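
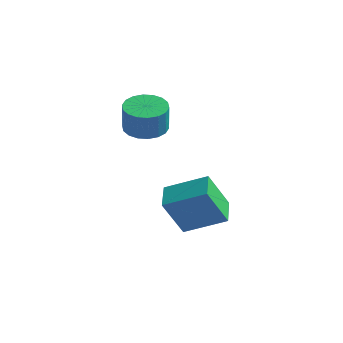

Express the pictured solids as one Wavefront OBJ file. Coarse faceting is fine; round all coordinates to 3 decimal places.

v -0.04 -3.836 -5.196
v -0.723 -4.421 -3.387
v -0.565 -2.65 -5.01
v -1.248 -3.235 -3.202
v 1.688 -3.205 -4.338
v 1.005 -3.79 -2.53
v 1.163 -2.019 -4.153
v 0.48 -2.604 -2.344
v -2.111 -3.174 0.22
v -1.219 -2.819 0.2
v -1.137 -2.952 1.541
v -2.029 -3.306 1.56
v -1.459 -2.469 0.25
v -1.377 -2.602 1.591
v -1.828 -2.259 0.293
v -1.747 -2.392 1.634
v -2.253 -2.23 0.322
v -2.172 -2.363 1.663
v -2.65 -2.387 0.33
v -2.569 -2.52 1.671
v -2.941 -2.701 0.317
v -2.859 -2.834 1.658
v -3.066 -3.108 0.284
v -2.985 -3.241 1.625
v -3.003 -3.528 0.239
v -2.921 -3.661 1.58
v -2.763 -3.878 0.189
v -2.681 -4.011 1.53
v -2.393 -4.088 0.146
v -2.312 -4.221 1.487
v -1.968 -4.117 0.117
v -1.887 -4.25 1.458
v -1.571 -3.96 0.109
v -1.49 -4.093 1.45
v -1.281 -3.646 0.122
v -1.199 -3.779 1.463
v -1.155 -3.239 0.155
v -1.074 -3.372 1.496
f 2 4 1
f 5 2 1
f 1 4 3
f 3 5 1
f 2 8 4
f 6 2 5
f 6 8 2
f 4 8 3
f 7 5 3
f 3 8 7
f 7 6 5
f 8 6 7
f 10 9 13
f 10 13 11
f 11 13 14
f 11 14 12
f 13 9 15
f 13 15 14
f 14 15 16
f 14 16 12
f 15 9 17
f 15 17 16
f 16 17 18
f 16 18 12
f 17 9 19
f 17 19 18
f 18 19 20
f 18 20 12
f 19 9 21
f 19 21 20
f 20 21 22
f 20 22 12
f 21 9 23
f 21 23 22
f 22 23 24
f 22 24 12
f 23 9 25
f 23 25 24
f 24 25 26
f 24 26 12
f 25 9 27
f 25 27 26
f 26 27 28
f 26 28 12
f 27 9 29
f 27 29 28
f 28 29 30
f 28 30 12
f 29 9 31
f 29 31 30
f 30 31 32
f 30 32 12
f 31 9 33
f 31 33 32
f 32 33 34
f 32 34 12
f 33 9 35
f 33 35 34
f 34 35 36
f 34 36 12
f 35 9 37
f 35 37 36
f 36 37 38
f 36 38 12
f 37 9 10
f 37 10 38
f 38 10 11
f 38 11 12



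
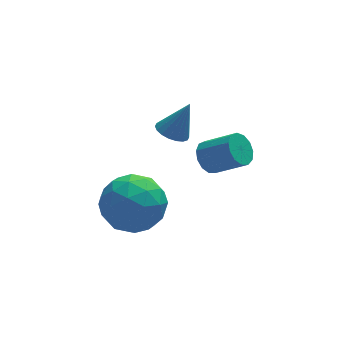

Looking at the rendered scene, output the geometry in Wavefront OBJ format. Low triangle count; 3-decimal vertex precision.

v 2.528 1.451 -3.661
v 2.905 1.313 -4.21
v 3.868 0.671 -3.388
v 3.492 0.809 -2.839
v 3.023 1.655 -4.081
v 3.986 1.012 -3.259
v 2.984 1.931 -3.819
v 3.947 1.288 -2.997
v 2.8 2.055 -3.507
v 3.763 1.413 -2.685
v 2.53 1.988 -3.243
v 3.493 1.345 -2.421
v 2.26 1.75 -3.112
v 3.223 1.107 -2.29
v 2.075 1.417 -3.156
v 3.038 0.775 -2.334
v 2.034 1.095 -3.36
v 2.997 0.453 -2.538
v 2.15 0.887 -3.659
v 3.113 0.244 -2.837
v 2.386 0.857 -3.959
v 3.349 0.214 -3.137
v 2.668 1.016 -4.165
v 3.631 0.373 -3.343
v -1.633 0.068 -4.021
v -0.69 0.646 -4.56
v -0.37 -1.246 -3.22
v 0.573 -0.668 -3.759
v -0.04 -0.123 -2.842
v -0.821 0.689 -3.337
v -0.239 -1.289 -4.443
v -1.02 -0.477 -4.938
v 0.172 -0.193 -4.82
v 0.294 0.528 -3.831
v -1.354 -1.128 -3.949
v -1.232 -0.407 -2.96
v -1.272 0.472 -4.361
v 0.212 -1.072 -3.419
v -0.148 -0.752 -2.88
v 0.406 -0.412 -3.197
v -1.349 0.498 -3.642
v -0.795 0.838 -3.959
v -0.413 0.386 -2.949
v -0.265 -1.438 -3.821
v 0.289 -1.098 -4.138
v -1.466 -0.188 -4.583
v -0.912 0.152 -4.9
v -0.647 -0.986 -4.831
v -0.212 0.319 -4.83
v 0.531 -0.453 -4.36
v 0.053 -0.818 -4.762
v -0.405 -0.341 -5.053
v -0.139 0.743 -4.249
v 0.603 -0.029 -3.778
v 0.242 0.291 -3.239
v -0.217 0.768 -3.53
v 0.367 0.25 -4.402
v -1.663 -0.571 -4.002
v -0.921 -1.343 -3.531
v -0.843 -1.368 -4.25
v -1.302 -0.891 -4.541
v -1.591 -0.147 -3.42
v -0.848 -0.919 -2.95
v -0.655 -0.259 -2.727
v -1.113 0.218 -3.018
v -1.427 -0.85 -3.378
v 1.366 1.965 -2.437
v 1.806 1.542 -2.629
v 2.014 2.055 -1.143
v 1.921 1.792 -2.703
v 1.926 2.076 -2.725
v 1.82 2.338 -2.69
v 1.624 2.526 -2.605
v 1.377 2.603 -2.487
v 1.127 2.554 -2.358
v 0.925 2.388 -2.245
v 0.81 2.139 -2.17
v 0.805 1.855 -2.148
v 0.911 1.593 -2.183
v 1.107 1.404 -2.269
v 1.355 1.327 -2.387
v 1.604 1.377 -2.516
f 2 1 5
f 2 5 3
f 3 5 6
f 3 6 4
f 5 1 7
f 5 7 6
f 6 7 8
f 6 8 4
f 7 1 9
f 7 9 8
f 8 9 10
f 8 10 4
f 9 1 11
f 9 11 10
f 10 11 12
f 10 12 4
f 11 1 13
f 11 13 12
f 12 13 14
f 12 14 4
f 13 1 15
f 13 15 14
f 14 15 16
f 14 16 4
f 15 1 17
f 15 17 16
f 16 17 18
f 16 18 4
f 17 1 19
f 17 19 18
f 18 19 20
f 18 20 4
f 19 1 21
f 19 21 20
f 20 21 22
f 20 22 4
f 21 1 23
f 21 23 22
f 22 23 24
f 22 24 4
f 23 1 2
f 23 2 24
f 24 2 3
f 24 3 4
f 25 62 41
f 62 36 65
f 41 65 30
f 62 65 41
f 25 41 37
f 41 30 42
f 37 42 26
f 41 42 37
f 25 37 46
f 37 26 47
f 46 47 32
f 37 47 46
f 25 46 58
f 46 32 61
f 58 61 35
f 46 61 58
f 25 58 62
f 58 35 66
f 62 66 36
f 58 66 62
f 26 42 53
f 42 30 56
f 53 56 34
f 42 56 53
f 30 65 43
f 65 36 64
f 43 64 29
f 65 64 43
f 36 66 63
f 66 35 59
f 63 59 27
f 66 59 63
f 35 61 60
f 61 32 48
f 60 48 31
f 61 48 60
f 32 47 52
f 47 26 49
f 52 49 33
f 47 49 52
f 28 54 40
f 54 34 55
f 40 55 29
f 54 55 40
f 28 40 38
f 40 29 39
f 38 39 27
f 40 39 38
f 28 38 45
f 38 27 44
f 45 44 31
f 38 44 45
f 28 45 50
f 45 31 51
f 50 51 33
f 45 51 50
f 28 50 54
f 50 33 57
f 54 57 34
f 50 57 54
f 29 55 43
f 55 34 56
f 43 56 30
f 55 56 43
f 27 39 63
f 39 29 64
f 63 64 36
f 39 64 63
f 31 44 60
f 44 27 59
f 60 59 35
f 44 59 60
f 33 51 52
f 51 31 48
f 52 48 32
f 51 48 52
f 34 57 53
f 57 33 49
f 53 49 26
f 57 49 53
f 68 67 70
f 68 70 69
f 70 67 71
f 70 71 69
f 71 67 72
f 71 72 69
f 72 67 73
f 72 73 69
f 73 67 74
f 73 74 69
f 74 67 75
f 74 75 69
f 75 67 76
f 75 76 69
f 76 67 77
f 76 77 69
f 77 67 78
f 77 78 69
f 78 67 79
f 78 79 69
f 79 67 80
f 79 80 69
f 80 67 81
f 80 81 69
f 81 67 82
f 81 82 69
f 82 67 68
f 82 68 69



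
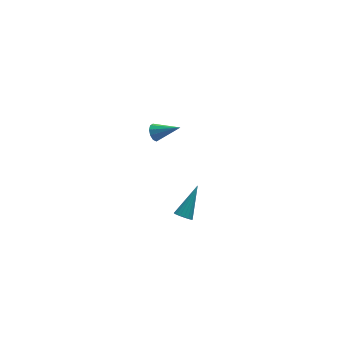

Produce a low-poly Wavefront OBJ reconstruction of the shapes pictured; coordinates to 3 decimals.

v 2.731 -4.168 -2.107
v 3.064 -4.584 -2.019
v 3.789 -3.032 -0.753
v 3.17 -4.467 -2.2
v 3.19 -4.291 -2.362
v 3.118 -4.091 -2.475
v 2.97 -3.906 -2.514
v 2.774 -3.773 -2.472
v 2.57 -3.718 -2.359
v 2.397 -3.752 -2.195
v 2.291 -3.869 -2.014
v 2.271 -4.045 -1.851
v 2.343 -4.245 -1.739
v 2.491 -4.43 -1.7
v 2.687 -4.563 -1.741
v 2.891 -4.618 -1.855
v 2.995 4.099 -3.167
v 3.347 4.514 -3.419
v 4.345 3.461 -2.333
v 3.216 4.653 -3.101
v 3.001 4.58 -2.808
v 2.783 4.323 -2.652
v 2.647 3.981 -2.692
v 2.643 3.684 -2.914
v 2.774 3.545 -3.232
v 2.989 3.618 -3.525
v 3.207 3.875 -3.681
v 3.343 4.217 -3.641
f 2 1 4
f 2 4 3
f 4 1 5
f 4 5 3
f 5 1 6
f 5 6 3
f 6 1 7
f 6 7 3
f 7 1 8
f 7 8 3
f 8 1 9
f 8 9 3
f 9 1 10
f 9 10 3
f 10 1 11
f 10 11 3
f 11 1 12
f 11 12 3
f 12 1 13
f 12 13 3
f 13 1 14
f 13 14 3
f 14 1 15
f 14 15 3
f 15 1 16
f 15 16 3
f 16 1 2
f 16 2 3
f 18 17 20
f 18 20 19
f 20 17 21
f 20 21 19
f 21 17 22
f 21 22 19
f 22 17 23
f 22 23 19
f 23 17 24
f 23 24 19
f 24 17 25
f 24 25 19
f 25 17 26
f 25 26 19
f 26 17 27
f 26 27 19
f 27 17 28
f 27 28 19
f 28 17 18
f 28 18 19



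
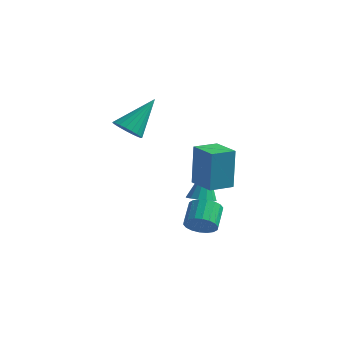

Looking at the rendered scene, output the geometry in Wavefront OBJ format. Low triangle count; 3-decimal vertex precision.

v 1.209 1.112 -3.889
v 1.851 1.362 -3.923
v 1.011 1.868 -2.091
v 1.644 1.621 -4.055
v 1.32 1.744 -4.142
v 0.966 1.698 -4.162
v 0.678 1.494 -4.108
v 0.531 1.189 -3.995
v 0.566 0.862 -3.854
v 0.774 0.603 -3.723
v 1.098 0.48 -3.635
v 1.451 0.527 -3.616
v 1.74 0.73 -3.67
v 1.886 1.036 -3.782
v 1.858 -0.508 -2.093
v 1.842 -0.36 -0.038
v 2.298 0.595 -2.169
v 2.281 0.743 -0.115
v 3.159 -1.023 -2.045
v 3.142 -0.875 0.009
v 3.598 0.08 -2.122
v 3.582 0.228 -0.067
v 4.175 -3.124 -3.032
v 4.719 -2.708 -3.286
v 4.348 -1.819 -2.621
v 3.805 -2.236 -2.368
v 4.479 -2.65 -3.497
v 4.108 -1.761 -2.833
v 4.178 -2.686 -3.616
v 3.808 -1.798 -2.952
v 3.878 -2.809 -3.62
v 3.507 -1.921 -2.955
v 3.636 -2.995 -3.507
v 3.265 -2.106 -2.842
v 3.501 -3.206 -3.3
v 3.13 -2.317 -2.635
v 3.5 -3.401 -3.04
v 3.129 -2.512 -2.375
v 3.632 -3.541 -2.779
v 3.261 -2.652 -2.114
v 3.872 -3.599 -2.567
v 3.501 -2.71 -1.903
v 4.172 -3.562 -2.448
v 3.802 -2.674 -1.784
v 4.473 -3.439 -2.445
v 4.102 -2.551 -1.78
v 4.715 -3.254 -2.558
v 4.344 -2.365 -1.893
v 4.85 -3.043 -2.765
v 4.479 -2.154 -2.1
v 4.851 -2.848 -3.025
v 4.48 -1.959 -2.36
v -1.503 -0.611 0.221
v -1.076 -0.196 -0.282
v -1.037 0.771 1.759
v -1.369 -0.061 -0.315
v -1.685 -0.021 -0.255
v -1.97 -0.083 -0.113
v -2.174 -0.236 0.087
v -2.262 -0.455 0.31
v -2.219 -0.7 0.518
v -2.052 -0.93 0.674
v -1.79 -1.105 0.752
v -1.479 -1.195 0.738
v -1.172 -1.183 0.635
v -0.922 -1.073 0.46
v -0.772 -0.883 0.244
v -0.749 -0.646 0.024
v -0.857 -0.403 -0.162
f 2 1 4
f 2 4 3
f 4 1 5
f 4 5 3
f 5 1 6
f 5 6 3
f 6 1 7
f 6 7 3
f 7 1 8
f 7 8 3
f 8 1 9
f 8 9 3
f 9 1 10
f 9 10 3
f 10 1 11
f 10 11 3
f 11 1 12
f 11 12 3
f 12 1 13
f 12 13 3
f 13 1 14
f 13 14 3
f 14 1 2
f 14 2 3
f 16 18 15
f 19 16 15
f 15 18 17
f 17 19 15
f 16 22 18
f 20 16 19
f 20 22 16
f 18 22 17
f 21 19 17
f 17 22 21
f 21 20 19
f 22 20 21
f 24 23 27
f 24 27 25
f 25 27 28
f 25 28 26
f 27 23 29
f 27 29 28
f 28 29 30
f 28 30 26
f 29 23 31
f 29 31 30
f 30 31 32
f 30 32 26
f 31 23 33
f 31 33 32
f 32 33 34
f 32 34 26
f 33 23 35
f 33 35 34
f 34 35 36
f 34 36 26
f 35 23 37
f 35 37 36
f 36 37 38
f 36 38 26
f 37 23 39
f 37 39 38
f 38 39 40
f 38 40 26
f 39 23 41
f 39 41 40
f 40 41 42
f 40 42 26
f 41 23 43
f 41 43 42
f 42 43 44
f 42 44 26
f 43 23 45
f 43 45 44
f 44 45 46
f 44 46 26
f 45 23 47
f 45 47 46
f 46 47 48
f 46 48 26
f 47 23 49
f 47 49 48
f 48 49 50
f 48 50 26
f 49 23 51
f 49 51 50
f 50 51 52
f 50 52 26
f 51 23 24
f 51 24 52
f 52 24 25
f 52 25 26
f 54 53 56
f 54 56 55
f 56 53 57
f 56 57 55
f 57 53 58
f 57 58 55
f 58 53 59
f 58 59 55
f 59 53 60
f 59 60 55
f 60 53 61
f 60 61 55
f 61 53 62
f 61 62 55
f 62 53 63
f 62 63 55
f 63 53 64
f 63 64 55
f 64 53 65
f 64 65 55
f 65 53 66
f 65 66 55
f 66 53 67
f 66 67 55
f 67 53 68
f 67 68 55
f 68 53 69
f 68 69 55
f 69 53 54
f 69 54 55



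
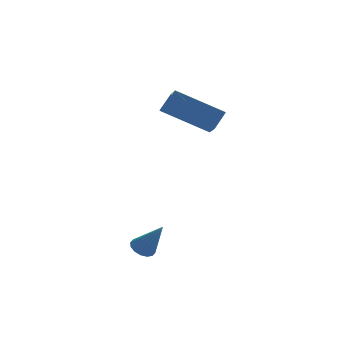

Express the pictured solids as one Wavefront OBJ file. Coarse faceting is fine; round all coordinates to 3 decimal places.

v -2.788 -1.622 -3.527
v -2.509 -1.951 -3.8
v -2.172 -2.138 -2.273
v -2.361 -1.733 -3.783
v -2.327 -1.485 -3.697
v -2.417 -1.274 -3.567
v -2.607 -1.157 -3.425
v -2.845 -1.164 -3.311
v -3.068 -1.294 -3.255
v -3.216 -1.512 -3.272
v -3.249 -1.759 -3.357
v -3.159 -1.97 -3.488
v -2.97 -2.088 -3.63
v -2.732 -2.081 -3.744
v 0.635 2.363 0.12
v 0.604 1.502 0.684
v -1.126 3.083 1.124
v -1.156 2.221 1.687
v 1.156 2.759 0.753
v 1.126 1.897 1.316
v -0.604 3.478 1.756
v -0.635 2.617 2.32
f 2 1 4
f 2 4 3
f 4 1 5
f 4 5 3
f 5 1 6
f 5 6 3
f 6 1 7
f 6 7 3
f 7 1 8
f 7 8 3
f 8 1 9
f 8 9 3
f 9 1 10
f 9 10 3
f 10 1 11
f 10 11 3
f 11 1 12
f 11 12 3
f 12 1 13
f 12 13 3
f 13 1 14
f 13 14 3
f 14 1 2
f 14 2 3
f 16 18 15
f 19 16 15
f 15 18 17
f 17 19 15
f 16 22 18
f 20 16 19
f 20 22 16
f 18 22 17
f 21 19 17
f 17 22 21
f 21 20 19
f 22 20 21



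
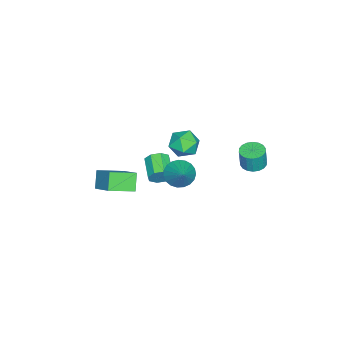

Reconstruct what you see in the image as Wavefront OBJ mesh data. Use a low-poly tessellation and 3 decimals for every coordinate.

v -0.851 -1.37 -3.033
v -0.458 -1.605 -2.413
v -1.657 -2.326 -1.928
v -2.049 -2.09 -2.547
v -0.732 -1.091 -2.325
v -1.93 -1.812 -1.84
v -1.075 -0.74 -2.651
v -2.273 -1.461 -2.165
v -1.287 -0.758 -3.2
v -2.485 -1.478 -2.715
v -1.243 -1.134 -3.652
v -2.442 -1.855 -3.167
v -0.97 -1.648 -3.74
v -2.168 -2.369 -3.255
v -0.627 -1.999 -3.415
v -1.825 -2.72 -2.929
v -0.415 -1.982 -2.865
v -1.613 -2.702 -2.38
v 2.365 1.097 0.837
v 2.951 1.186 0.146
v 3.515 1.803 1.903
v 2.762 1.514 0.132
v 2.505 1.769 0.24
v 2.223 1.909 0.452
v 1.966 1.907 0.729
v 1.778 1.766 1.026
v 1.692 1.509 1.29
v 1.722 1.18 1.475
v 1.863 0.837 1.55
v 2.091 0.539 1.502
v 2.366 0.337 1.339
v 2.642 0.267 1.089
v 2.869 0.34 0.795
v 3.009 0.544 0.509
v 3.038 0.843 0.279
v -2.737 0.038 -1.975
v -2.017 -0.433 -1.389
v -3.883 -1.087 -1.471
v -3.163 -1.558 -0.885
v -3.507 -0.611 -0.625
v -2.798 0.085 -0.937
v -3.102 -1.605 -1.923
v -2.393 -0.909 -2.235
v -2.242 -1.448 -1.357
v -2.493 -0.833 -0.555
v -3.407 -0.687 -2.305
v -3.658 -0.072 -1.503
v -2.049 3.853 -0.97
v -1.657 3.193 -1.041
v -1.5 3.148 0.238
v -1.891 3.807 0.31
v -1.411 3.431 -1.063
v -1.254 3.386 0.216
v -1.291 3.752 -1.066
v -1.134 3.707 0.213
v -1.322 4.093 -1.051
v -1.164 4.048 0.229
v -1.496 4.386 -1.019
v -1.338 4.341 0.261
v -1.779 4.574 -0.977
v -1.622 4.529 0.302
v -2.116 4.619 -0.934
v -1.959 4.573 0.345
v -2.44 4.512 -0.898
v -2.283 4.467 0.381
v -2.686 4.274 -0.876
v -2.529 4.229 0.403
v -2.806 3.953 -0.873
v -2.649 3.908 0.406
v -2.776 3.612 -0.889
v -2.618 3.567 0.391
v -2.602 3.319 -0.921
v -2.444 3.274 0.359
v -2.318 3.131 -0.962
v -2.161 3.086 0.317
v -1.981 3.087 -1.005
v -1.824 3.041 0.274
v -0.744 -3.664 -3.147
v 0.249 -2.389 -2.056
v 0.024 -3.431 -4.118
v 1.017 -2.156 -3.027
v 0.283 -4.904 -2.633
v 1.276 -3.629 -1.542
v 1.051 -4.671 -3.604
v 2.044 -3.396 -2.513
f 2 1 5
f 2 5 3
f 3 5 6
f 3 6 4
f 5 1 7
f 5 7 6
f 6 7 8
f 6 8 4
f 7 1 9
f 7 9 8
f 8 9 10
f 8 10 4
f 9 1 11
f 9 11 10
f 10 11 12
f 10 12 4
f 11 1 13
f 11 13 12
f 12 13 14
f 12 14 4
f 13 1 15
f 13 15 14
f 14 15 16
f 14 16 4
f 15 1 17
f 15 17 16
f 16 17 18
f 16 18 4
f 17 1 2
f 17 2 18
f 18 2 3
f 18 3 4
f 20 19 22
f 20 22 21
f 22 19 23
f 22 23 21
f 23 19 24
f 23 24 21
f 24 19 25
f 24 25 21
f 25 19 26
f 25 26 21
f 26 19 27
f 26 27 21
f 27 19 28
f 27 28 21
f 28 19 29
f 28 29 21
f 29 19 30
f 29 30 21
f 30 19 31
f 30 31 21
f 31 19 32
f 31 32 21
f 32 19 33
f 32 33 21
f 33 19 34
f 33 34 21
f 34 19 35
f 34 35 21
f 35 19 20
f 35 20 21
f 36 47 41
f 36 41 37
f 36 37 43
f 36 43 46
f 36 46 47
f 37 41 45
f 41 47 40
f 47 46 38
f 46 43 42
f 43 37 44
f 39 45 40
f 39 40 38
f 39 38 42
f 39 42 44
f 39 44 45
f 40 45 41
f 38 40 47
f 42 38 46
f 44 42 43
f 45 44 37
f 49 48 52
f 49 52 50
f 50 52 53
f 50 53 51
f 52 48 54
f 52 54 53
f 53 54 55
f 53 55 51
f 54 48 56
f 54 56 55
f 55 56 57
f 55 57 51
f 56 48 58
f 56 58 57
f 57 58 59
f 57 59 51
f 58 48 60
f 58 60 59
f 59 60 61
f 59 61 51
f 60 48 62
f 60 62 61
f 61 62 63
f 61 63 51
f 62 48 64
f 62 64 63
f 63 64 65
f 63 65 51
f 64 48 66
f 64 66 65
f 65 66 67
f 65 67 51
f 66 48 68
f 66 68 67
f 67 68 69
f 67 69 51
f 68 48 70
f 68 70 69
f 69 70 71
f 69 71 51
f 70 48 72
f 70 72 71
f 71 72 73
f 71 73 51
f 72 48 74
f 72 74 73
f 73 74 75
f 73 75 51
f 74 48 76
f 74 76 75
f 75 76 77
f 75 77 51
f 76 48 49
f 76 49 77
f 77 49 50
f 77 50 51
f 79 81 78
f 82 79 78
f 78 81 80
f 80 82 78
f 79 85 81
f 83 79 82
f 83 85 79
f 81 85 80
f 84 82 80
f 80 85 84
f 84 83 82
f 85 83 84



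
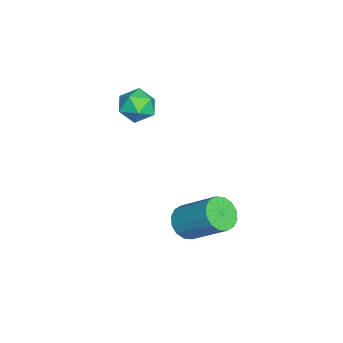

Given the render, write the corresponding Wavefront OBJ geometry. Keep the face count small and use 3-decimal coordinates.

v 3.006 -0.397 -2.175
v 3.589 -0.934 -1.895
v 4.277 0.561 -0.465
v 3.694 1.097 -0.745
v 3.783 -0.715 -2.217
v 4.47 0.78 -0.787
v 3.768 -0.411 -2.528
v 4.456 1.084 -1.097
v 3.55 -0.103 -2.744
v 4.238 1.391 -1.313
v 3.186 0.126 -2.808
v 3.874 1.62 -1.377
v 2.773 0.214 -2.702
v 3.461 1.709 -1.272
v 2.423 0.139 -2.455
v 3.111 1.634 -1.025
v 2.23 -0.08 -2.133
v 2.917 1.415 -0.703
v 2.244 -0.384 -1.823
v 2.932 1.111 -0.392
v 2.462 -0.691 -1.607
v 3.15 0.803 -0.176
v 2.826 -0.92 -1.543
v 3.514 0.574 -0.112
v 3.239 -1.009 -1.648
v 3.927 0.486 -0.218
v -2.203 -2.487 1.169
v -1.319 -2.373 0.882
v -1.921 -3.947 1.458
v -1.037 -3.833 1.171
v -1.327 -3.431 1.965
v -1.501 -2.529 1.787
v -1.739 -3.791 0.553
v -1.913 -2.889 0.375
v -1.032 -3.179 0.502
v -0.778 -2.957 1.375
v -2.462 -3.363 0.965
v -2.208 -3.141 1.838
f 2 1 5
f 2 5 3
f 3 5 6
f 3 6 4
f 5 1 7
f 5 7 6
f 6 7 8
f 6 8 4
f 7 1 9
f 7 9 8
f 8 9 10
f 8 10 4
f 9 1 11
f 9 11 10
f 10 11 12
f 10 12 4
f 11 1 13
f 11 13 12
f 12 13 14
f 12 14 4
f 13 1 15
f 13 15 14
f 14 15 16
f 14 16 4
f 15 1 17
f 15 17 16
f 16 17 18
f 16 18 4
f 17 1 19
f 17 19 18
f 18 19 20
f 18 20 4
f 19 1 21
f 19 21 20
f 20 21 22
f 20 22 4
f 21 1 23
f 21 23 22
f 22 23 24
f 22 24 4
f 23 1 25
f 23 25 24
f 24 25 26
f 24 26 4
f 25 1 2
f 25 2 26
f 26 2 3
f 26 3 4
f 27 38 32
f 27 32 28
f 27 28 34
f 27 34 37
f 27 37 38
f 28 32 36
f 32 38 31
f 38 37 29
f 37 34 33
f 34 28 35
f 30 36 31
f 30 31 29
f 30 29 33
f 30 33 35
f 30 35 36
f 31 36 32
f 29 31 38
f 33 29 37
f 35 33 34
f 36 35 28



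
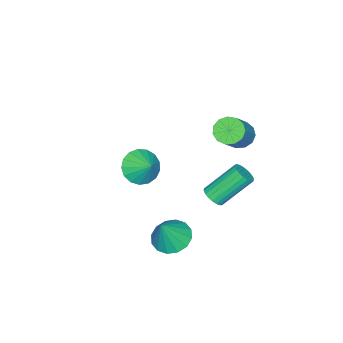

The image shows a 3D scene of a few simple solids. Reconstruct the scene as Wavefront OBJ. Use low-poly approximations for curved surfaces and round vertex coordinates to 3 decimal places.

v -0.505 3.378 2.875
v 0.021 3.515 2.33
v 1.53 3.819 3.859
v 1.005 3.682 4.405
v -0.156 3.899 2.428
v 1.353 4.203 3.957
v -0.444 4.117 2.668
v 1.066 4.421 4.198
v -0.751 4.101 2.975
v 0.759 4.405 4.504
v -0.98 3.855 3.249
v 0.53 4.159 4.778
v -1.058 3.458 3.405
v 0.452 3.762 4.934
v -0.96 3.035 3.393
v 0.549 3.339 4.922
v -0.718 2.722 3.216
v 0.791 3.025 4.746
v -0.408 2.616 2.932
v 1.101 2.92 4.461
v -0.129 2.753 2.629
v 1.38 3.057 4.158
v 0.031 3.088 2.404
v 1.54 3.392 3.934
v 1.561 3.239 -0.247
v 2.087 3.496 -0.043
v 1.025 4.517 1.411
v 0.499 4.261 1.207
v 2.009 3.667 -0.22
v 0.947 4.688 1.234
v 1.854 3.764 -0.402
v 0.792 4.785 1.053
v 1.648 3.77 -0.556
v 0.586 4.791 0.898
v 1.426 3.684 -0.658
v 0.365 4.705 0.797
v 1.229 3.522 -0.688
v 0.167 4.543 0.766
v 1.088 3.31 -0.642
v 0.027 4.332 0.812
v 1.03 3.087 -0.528
v -0.032 4.108 0.926
v 1.063 2.89 -0.365
v 0.001 3.911 1.089
v 1.182 2.753 -0.182
v 0.12 3.774 1.272
v 1.367 2.7 -0.01
v 0.305 3.722 1.444
v 1.585 2.741 0.121
v 0.524 3.762 1.575
v 1.799 2.868 0.188
v 0.738 3.889 1.642
v 1.972 3.059 0.18
v 0.911 4.08 1.634
v 2.074 3.281 0.098
v 1.012 4.302 1.552
v 0.238 -1.632 -1.357
v 0.692 -2.35 -0.758
v 0.642 -0.748 -0.603
v 1.045 -2.23 -1.088
v 1.213 -1.973 -1.479
v 1.157 -1.638 -1.843
v 0.891 -1.301 -2.095
v 0.476 -1.04 -2.178
v 0.005 -0.915 -2.073
v -0.411 -0.954 -1.804
v -0.68 -1.148 -1.432
v -0.737 -1.454 -1.044
v -0.572 -1.8 -0.726
v -0.221 -2.107 -0.554
v 0.236 -2.306 -0.565
v 3.374 2.085 -2.412
v 4.23 2.376 -2.861
v 4.186 2.015 -0.908
v 3.997 2.82 -2.714
v 3.596 3.067 -2.486
v 3.136 3.051 -2.238
v 2.74 2.776 -2.037
v 2.513 2.316 -1.936
v 2.517 1.794 -1.962
v 2.751 1.35 -2.109
v 3.152 1.103 -2.337
v 3.612 1.119 -2.585
v 4.008 1.394 -2.786
v 4.234 1.854 -2.887
f 2 1 5
f 2 5 3
f 3 5 6
f 3 6 4
f 5 1 7
f 5 7 6
f 6 7 8
f 6 8 4
f 7 1 9
f 7 9 8
f 8 9 10
f 8 10 4
f 9 1 11
f 9 11 10
f 10 11 12
f 10 12 4
f 11 1 13
f 11 13 12
f 12 13 14
f 12 14 4
f 13 1 15
f 13 15 14
f 14 15 16
f 14 16 4
f 15 1 17
f 15 17 16
f 16 17 18
f 16 18 4
f 17 1 19
f 17 19 18
f 18 19 20
f 18 20 4
f 19 1 21
f 19 21 20
f 20 21 22
f 20 22 4
f 21 1 23
f 21 23 22
f 22 23 24
f 22 24 4
f 23 1 2
f 23 2 24
f 24 2 3
f 24 3 4
f 26 25 29
f 26 29 27
f 27 29 30
f 27 30 28
f 29 25 31
f 29 31 30
f 30 31 32
f 30 32 28
f 31 25 33
f 31 33 32
f 32 33 34
f 32 34 28
f 33 25 35
f 33 35 34
f 34 35 36
f 34 36 28
f 35 25 37
f 35 37 36
f 36 37 38
f 36 38 28
f 37 25 39
f 37 39 38
f 38 39 40
f 38 40 28
f 39 25 41
f 39 41 40
f 40 41 42
f 40 42 28
f 41 25 43
f 41 43 42
f 42 43 44
f 42 44 28
f 43 25 45
f 43 45 44
f 44 45 46
f 44 46 28
f 45 25 47
f 45 47 46
f 46 47 48
f 46 48 28
f 47 25 49
f 47 49 48
f 48 49 50
f 48 50 28
f 49 25 51
f 49 51 50
f 50 51 52
f 50 52 28
f 51 25 53
f 51 53 52
f 52 53 54
f 52 54 28
f 53 25 55
f 53 55 54
f 54 55 56
f 54 56 28
f 55 25 26
f 55 26 56
f 56 26 27
f 56 27 28
f 58 57 60
f 58 60 59
f 60 57 61
f 60 61 59
f 61 57 62
f 61 62 59
f 62 57 63
f 62 63 59
f 63 57 64
f 63 64 59
f 64 57 65
f 64 65 59
f 65 57 66
f 65 66 59
f 66 57 67
f 66 67 59
f 67 57 68
f 67 68 59
f 68 57 69
f 68 69 59
f 69 57 70
f 69 70 59
f 70 57 71
f 70 71 59
f 71 57 58
f 71 58 59
f 73 72 75
f 73 75 74
f 75 72 76
f 75 76 74
f 76 72 77
f 76 77 74
f 77 72 78
f 77 78 74
f 78 72 79
f 78 79 74
f 79 72 80
f 79 80 74
f 80 72 81
f 80 81 74
f 81 72 82
f 81 82 74
f 82 72 83
f 82 83 74
f 83 72 84
f 83 84 74
f 84 72 85
f 84 85 74
f 85 72 73
f 85 73 74



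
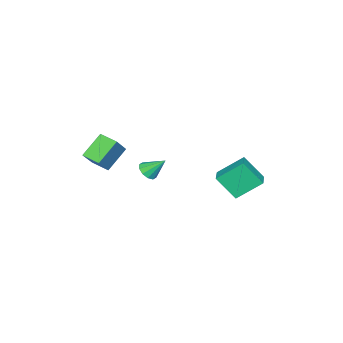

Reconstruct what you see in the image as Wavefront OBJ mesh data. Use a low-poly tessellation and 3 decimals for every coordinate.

v 1.195 -3.417 -1.248
v 0.055 -3.137 -0.205
v 1.249 -2.41 -1.459
v 0.11 -2.13 -0.415
v 2.21 -3.25 -0.185
v 1.071 -2.97 0.859
v 2.265 -2.243 -0.395
v 1.125 -1.963 0.648
v -1.427 2.194 -1.454
v -2.23 3.244 -0.433
v -1.697 3.175 -2.676
v -2.5 4.225 -1.655
v -0.48 2.715 -1.245
v -1.283 3.765 -0.224
v -0.75 3.696 -2.467
v -1.553 4.746 -1.446
v 0.27 -0.737 -1.455
v 0.855 -0.652 -1.349
v -0.01 0.117 -0.585
v 0.751 -0.416 -1.615
v 0.464 -0.301 -1.82
v 0.102 -0.353 -1.885
v -0.195 -0.552 -1.786
v -0.315 -0.821 -1.56
v -0.211 -1.058 -1.295
v 0.076 -1.172 -1.09
v 0.438 -1.12 -1.025
v 0.735 -0.921 -1.124
f 2 4 1
f 5 2 1
f 1 4 3
f 3 5 1
f 2 8 4
f 6 2 5
f 6 8 2
f 4 8 3
f 7 5 3
f 3 8 7
f 7 6 5
f 8 6 7
f 10 12 9
f 13 10 9
f 9 12 11
f 11 13 9
f 10 16 12
f 14 10 13
f 14 16 10
f 12 16 11
f 15 13 11
f 11 16 15
f 15 14 13
f 16 14 15
f 18 17 20
f 18 20 19
f 20 17 21
f 20 21 19
f 21 17 22
f 21 22 19
f 22 17 23
f 22 23 19
f 23 17 24
f 23 24 19
f 24 17 25
f 24 25 19
f 25 17 26
f 25 26 19
f 26 17 27
f 26 27 19
f 27 17 28
f 27 28 19
f 28 17 18
f 28 18 19



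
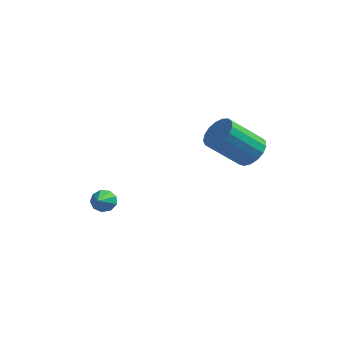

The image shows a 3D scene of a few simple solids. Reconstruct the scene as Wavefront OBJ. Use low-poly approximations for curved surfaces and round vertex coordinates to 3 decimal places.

v -3.496 0.872 -4.028
v -3.152 0.726 -4.36
v -3.264 -0.212 -3.312
v -3.006 0.918 -4.118
v -3.09 1.088 -3.833
v -3.363 1.157 -3.64
v -3.699 1.093 -3.628
v -3.94 0.925 -3.804
v -3.973 0.733 -4.084
v -3.783 0.605 -4.339
v -3.459 0.603 -4.448
v 1.426 2.805 -1.459
v 1.988 2.724 -1.016
v 0.956 2.014 0.162
v 0.394 2.095 -0.281
v 1.864 3.036 -0.936
v 0.832 2.326 0.242
v 1.64 3.295 -0.977
v 0.608 2.584 0.202
v 1.367 3.441 -1.127
v 0.335 2.731 0.051
v 1.108 3.442 -1.354
v 0.075 2.732 -0.176
v 0.921 3.297 -1.605
v -0.111 2.587 -0.426
v 0.85 3.039 -1.822
v -0.182 2.329 -0.644
v 0.911 2.728 -1.957
v -0.121 2.018 -0.778
v 1.09 2.434 -1.977
v 0.058 1.724 -0.798
v 1.346 2.225 -1.879
v 0.314 1.515 -0.7
v 1.62 2.149 -1.684
v 0.588 1.439 -0.506
v 1.85 2.224 -1.438
v 0.818 1.513 -0.26
v 1.983 2.431 -1.197
v 0.951 1.721 -0.019
f 2 1 4
f 2 4 3
f 4 1 5
f 4 5 3
f 5 1 6
f 5 6 3
f 6 1 7
f 6 7 3
f 7 1 8
f 7 8 3
f 8 1 9
f 8 9 3
f 9 1 10
f 9 10 3
f 10 1 11
f 10 11 3
f 11 1 2
f 11 2 3
f 13 12 16
f 13 16 14
f 14 16 17
f 14 17 15
f 16 12 18
f 16 18 17
f 17 18 19
f 17 19 15
f 18 12 20
f 18 20 19
f 19 20 21
f 19 21 15
f 20 12 22
f 20 22 21
f 21 22 23
f 21 23 15
f 22 12 24
f 22 24 23
f 23 24 25
f 23 25 15
f 24 12 26
f 24 26 25
f 25 26 27
f 25 27 15
f 26 12 28
f 26 28 27
f 27 28 29
f 27 29 15
f 28 12 30
f 28 30 29
f 29 30 31
f 29 31 15
f 30 12 32
f 30 32 31
f 31 32 33
f 31 33 15
f 32 12 34
f 32 34 33
f 33 34 35
f 33 35 15
f 34 12 36
f 34 36 35
f 35 36 37
f 35 37 15
f 36 12 38
f 36 38 37
f 37 38 39
f 37 39 15
f 38 12 13
f 38 13 39
f 39 13 14
f 39 14 15



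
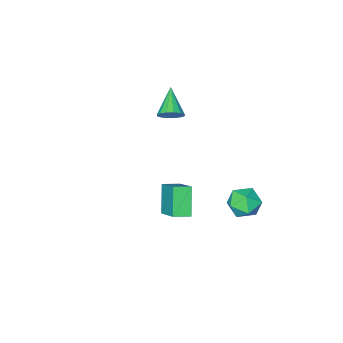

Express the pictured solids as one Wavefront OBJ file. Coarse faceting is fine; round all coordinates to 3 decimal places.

v -1.988 -2.824 0.943
v -1.493 -3.312 0.753
v -2.772 -4.016 1.957
v -1.354 -3.146 1.056
v -1.384 -2.894 1.328
v -1.576 -2.623 1.498
v -1.879 -2.406 1.518
v -2.21 -2.302 1.385
v -2.483 -2.337 1.133
v -2.622 -2.503 0.83
v -2.592 -2.755 0.557
v -2.4 -3.026 0.388
v -2.097 -3.243 0.367
v -1.766 -3.347 0.501
v -2.468 3.825 -2.108
v -1.579 3.443 -2.119
v -2.781 3.057 -0.781
v -1.892 2.675 -0.792
v -2.01 3.62 -0.625
v -1.817 4.095 -1.445
v -2.543 2.405 -1.455
v -2.35 2.88 -2.275
v -1.626 2.565 -1.716
v -1.296 3.316 -1.203
v -3.064 3.184 -1.697
v -2.734 3.935 -1.184
v 0.602 1.807 0.367
v 0.96 3.307 1.528
v 1.198 2.658 -0.915
v 1.555 4.158 0.246
v 1.425 1.482 0.534
v 1.782 2.982 1.695
v 2.02 2.333 -0.748
v 2.378 3.833 0.413
f 2 1 4
f 2 4 3
f 4 1 5
f 4 5 3
f 5 1 6
f 5 6 3
f 6 1 7
f 6 7 3
f 7 1 8
f 7 8 3
f 8 1 9
f 8 9 3
f 9 1 10
f 9 10 3
f 10 1 11
f 10 11 3
f 11 1 12
f 11 12 3
f 12 1 13
f 12 13 3
f 13 1 14
f 13 14 3
f 14 1 2
f 14 2 3
f 15 26 20
f 15 20 16
f 15 16 22
f 15 22 25
f 15 25 26
f 16 20 24
f 20 26 19
f 26 25 17
f 25 22 21
f 22 16 23
f 18 24 19
f 18 19 17
f 18 17 21
f 18 21 23
f 18 23 24
f 19 24 20
f 17 19 26
f 21 17 25
f 23 21 22
f 24 23 16
f 28 30 27
f 31 28 27
f 27 30 29
f 29 31 27
f 28 34 30
f 32 28 31
f 32 34 28
f 30 34 29
f 33 31 29
f 29 34 33
f 33 32 31
f 34 32 33



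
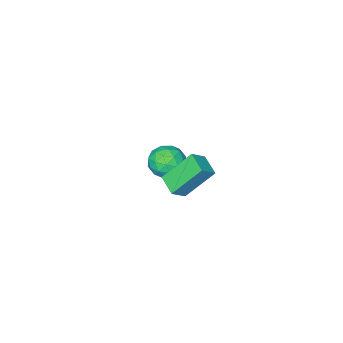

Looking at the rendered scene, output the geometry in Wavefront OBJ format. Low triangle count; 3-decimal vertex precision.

v 0.823 3.053 3.081
v 1.609 3.016 3.698
v 1.116 4.176 2.775
v 1.902 4.139 3.392
v 2.038 2.301 1.488
v 2.824 2.264 2.105
v 2.331 3.424 1.182
v 3.117 3.387 1.799
v -1.316 -2.93 -3.979
v -0.805 -3.249 -3.066
v -2.875 -3.071 -3.154
v -2.364 -3.39 -2.241
v -2.261 -2.36 -2.595
v -1.297 -2.273 -3.105
v -2.383 -4.047 -3.115
v -1.419 -3.96 -3.625
v -1.464 -3.939 -2.533
v -1.388 -2.897 -2.211
v -2.292 -3.423 -4.009
v -2.216 -2.381 -3.687
v -0.924 -3.077 -3.595
v -2.756 -3.243 -2.625
v -2.696 -2.638 -2.833
v -2.395 -2.825 -2.297
v -1.213 -2.503 -3.617
v -0.912 -2.691 -3.081
v -1.768 -2.169 -2.804
v -2.768 -3.629 -3.139
v -2.467 -3.817 -2.603
v -1.285 -3.495 -3.923
v -0.984 -3.682 -3.387
v -1.912 -4.151 -3.416
v -1.01 -3.67 -2.745
v -1.927 -3.753 -2.26
v -1.938 -4.139 -2.774
v -1.372 -4.088 -3.073
v -0.966 -3.057 -2.556
v -1.882 -3.14 -2.071
v -1.822 -2.535 -2.279
v -1.255 -2.484 -2.579
v -1.353 -3.463 -2.242
v -1.798 -3.18 -4.149
v -2.714 -3.263 -3.664
v -2.425 -3.836 -3.641
v -1.858 -3.785 -3.941
v -1.753 -2.567 -3.96
v -2.67 -2.65 -3.475
v -2.308 -2.232 -3.147
v -1.742 -2.181 -3.446
v -2.327 -2.857 -3.978
f 2 4 1
f 5 2 1
f 1 4 3
f 3 5 1
f 2 8 4
f 6 2 5
f 6 8 2
f 4 8 3
f 7 5 3
f 3 8 7
f 7 6 5
f 8 6 7
f 9 46 25
f 46 20 49
f 25 49 14
f 46 49 25
f 9 25 21
f 25 14 26
f 21 26 10
f 25 26 21
f 9 21 30
f 21 10 31
f 30 31 16
f 21 31 30
f 9 30 42
f 30 16 45
f 42 45 19
f 30 45 42
f 9 42 46
f 42 19 50
f 46 50 20
f 42 50 46
f 10 26 37
f 26 14 40
f 37 40 18
f 26 40 37
f 14 49 27
f 49 20 48
f 27 48 13
f 49 48 27
f 20 50 47
f 50 19 43
f 47 43 11
f 50 43 47
f 19 45 44
f 45 16 32
f 44 32 15
f 45 32 44
f 16 31 36
f 31 10 33
f 36 33 17
f 31 33 36
f 12 38 24
f 38 18 39
f 24 39 13
f 38 39 24
f 12 24 22
f 24 13 23
f 22 23 11
f 24 23 22
f 12 22 29
f 22 11 28
f 29 28 15
f 22 28 29
f 12 29 34
f 29 15 35
f 34 35 17
f 29 35 34
f 12 34 38
f 34 17 41
f 38 41 18
f 34 41 38
f 13 39 27
f 39 18 40
f 27 40 14
f 39 40 27
f 11 23 47
f 23 13 48
f 47 48 20
f 23 48 47
f 15 28 44
f 28 11 43
f 44 43 19
f 28 43 44
f 17 35 36
f 35 15 32
f 36 32 16
f 35 32 36
f 18 41 37
f 41 17 33
f 37 33 10
f 41 33 37



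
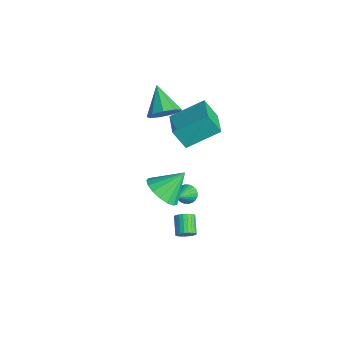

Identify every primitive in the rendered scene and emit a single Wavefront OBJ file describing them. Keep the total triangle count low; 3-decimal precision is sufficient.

v 2.858 -2.411 -3.953
v 3.146 -2.398 -3.485
v 2.21 -2.076 -2.918
v 1.922 -2.089 -3.387
v 3.172 -2.197 -3.556
v 2.237 -1.875 -2.989
v 3.15 -2.029 -3.687
v 2.215 -1.707 -3.12
v 3.084 -1.919 -3.859
v 2.149 -1.597 -3.292
v 2.984 -1.884 -4.045
v 2.048 -1.562 -3.479
v 2.864 -1.929 -4.217
v 1.929 -1.607 -3.651
v 2.743 -2.047 -4.349
v 1.808 -1.725 -3.783
v 2.64 -2.221 -4.421
v 1.704 -1.899 -3.855
v 2.57 -2.424 -4.422
v 1.634 -2.102 -3.855
v 2.543 -2.625 -4.351
v 1.608 -2.303 -3.784
v 2.565 -2.793 -4.22
v 1.63 -2.471 -3.653
v 2.631 -2.903 -4.048
v 1.696 -2.581 -3.481
v 2.732 -2.938 -3.861
v 1.796 -2.616 -3.295
v 2.851 -2.893 -3.689
v 1.916 -2.571 -3.123
v 2.972 -2.775 -3.557
v 2.037 -2.453 -2.991
v 3.076 -2.601 -3.485
v 2.14 -2.279 -2.919
v 3.413 -3.951 1.101
v 4.217 -4.416 1.591
v 3.427 -2.729 2.239
v 4.439 -4.111 1.26
v 4.426 -3.768 0.893
v 4.181 -3.468 0.573
v 3.761 -3.278 0.374
v 3.26 -3.242 0.342
v 2.795 -3.369 0.483
v 2.472 -3.629 0.766
v 2.364 -3.963 1.126
v 2.496 -4.294 1.48
v 2.839 -4.547 1.748
v 3.313 -4.663 1.867
v 3.811 -4.616 1.81
v 2.309 -2.146 -1.017
v 2.778 -2.032 -1.339
v 3.331 -3.094 0.137
v 2.778 -1.856 -1.195
v 2.708 -1.725 -1.025
v 2.576 -1.658 -0.853
v 2.404 -1.665 -0.707
v 2.218 -1.746 -0.607
v 2.045 -1.887 -0.57
v 1.912 -2.068 -0.601
v 1.84 -2.26 -0.695
v 1.839 -2.435 -0.838
v 1.909 -2.567 -1.009
v 2.041 -2.634 -1.18
v 2.213 -2.627 -1.327
v 2.4 -2.546 -1.427
v 2.573 -2.405 -1.464
v 2.705 -2.224 -1.433
v -1.274 -1.852 2.367
v -0.753 -1.49 3.06
v -2.766 -1.668 3.393
v -0.961 -1.02 2.673
v -1.316 -0.94 2.143
v -1.651 -1.286 1.717
v -1.81 -1.898 1.596
v -1.718 -2.487 1.835
v -1.419 -2.78 2.323
v -1.051 -2.638 2.831
v -0.788 -2.129 3.122
v 1.038 -2.391 3.169
v 1.391 -0.615 4.173
v -0.538 -1.885 2.828
v -0.185 -0.109 3.831
v 1.465 -1.831 2.029
v 1.818 -0.055 3.032
v -0.111 -1.325 1.687
v 0.242 0.451 2.691
f 2 1 5
f 2 5 3
f 3 5 6
f 3 6 4
f 5 1 7
f 5 7 6
f 6 7 8
f 6 8 4
f 7 1 9
f 7 9 8
f 8 9 10
f 8 10 4
f 9 1 11
f 9 11 10
f 10 11 12
f 10 12 4
f 11 1 13
f 11 13 12
f 12 13 14
f 12 14 4
f 13 1 15
f 13 15 14
f 14 15 16
f 14 16 4
f 15 1 17
f 15 17 16
f 16 17 18
f 16 18 4
f 17 1 19
f 17 19 18
f 18 19 20
f 18 20 4
f 19 1 21
f 19 21 20
f 20 21 22
f 20 22 4
f 21 1 23
f 21 23 22
f 22 23 24
f 22 24 4
f 23 1 25
f 23 25 24
f 24 25 26
f 24 26 4
f 25 1 27
f 25 27 26
f 26 27 28
f 26 28 4
f 27 1 29
f 27 29 28
f 28 29 30
f 28 30 4
f 29 1 31
f 29 31 30
f 30 31 32
f 30 32 4
f 31 1 33
f 31 33 32
f 32 33 34
f 32 34 4
f 33 1 2
f 33 2 34
f 34 2 3
f 34 3 4
f 36 35 38
f 36 38 37
f 38 35 39
f 38 39 37
f 39 35 40
f 39 40 37
f 40 35 41
f 40 41 37
f 41 35 42
f 41 42 37
f 42 35 43
f 42 43 37
f 43 35 44
f 43 44 37
f 44 35 45
f 44 45 37
f 45 35 46
f 45 46 37
f 46 35 47
f 46 47 37
f 47 35 48
f 47 48 37
f 48 35 49
f 48 49 37
f 49 35 36
f 49 36 37
f 51 50 53
f 51 53 52
f 53 50 54
f 53 54 52
f 54 50 55
f 54 55 52
f 55 50 56
f 55 56 52
f 56 50 57
f 56 57 52
f 57 50 58
f 57 58 52
f 58 50 59
f 58 59 52
f 59 50 60
f 59 60 52
f 60 50 61
f 60 61 52
f 61 50 62
f 61 62 52
f 62 50 63
f 62 63 52
f 63 50 64
f 63 64 52
f 64 50 65
f 64 65 52
f 65 50 66
f 65 66 52
f 66 50 67
f 66 67 52
f 67 50 51
f 67 51 52
f 69 68 71
f 69 71 70
f 71 68 72
f 71 72 70
f 72 68 73
f 72 73 70
f 73 68 74
f 73 74 70
f 74 68 75
f 74 75 70
f 75 68 76
f 75 76 70
f 76 68 77
f 76 77 70
f 77 68 78
f 77 78 70
f 78 68 69
f 78 69 70
f 80 82 79
f 83 80 79
f 79 82 81
f 81 83 79
f 80 86 82
f 84 80 83
f 84 86 80
f 82 86 81
f 85 83 81
f 81 86 85
f 85 84 83
f 86 84 85



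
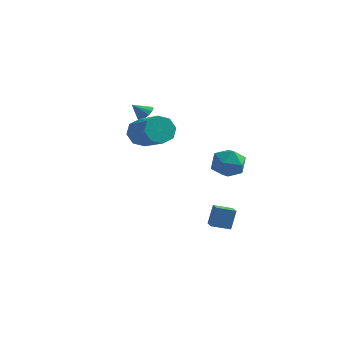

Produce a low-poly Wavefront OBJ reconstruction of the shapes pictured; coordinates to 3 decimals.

v -3.21 1.385 2.942
v -2.772 0.942 3.089
v -3.87 0.975 3.678
v -2.706 1.198 3.29
v -2.776 1.503 3.397
v -2.962 1.777 3.383
v -3.214 1.946 3.25
v -3.466 1.964 3.035
v -3.648 1.827 2.795
v -3.714 1.572 2.594
v -3.644 1.266 2.487
v -3.458 0.992 2.501
v -3.205 0.824 2.634
v -2.954 0.805 2.849
v 2.145 -1.319 -3.741
v 2.257 -0.862 -2.497
v 1.577 -0.519 -3.984
v 1.689 -0.063 -2.74
v 3.091 -0.737 -4.04
v 3.203 -0.281 -2.796
v 2.523 0.062 -4.283
v 2.635 0.519 -3.039
v -1.488 -2.4 3.146
v -0.887 -2.046 2.485
v 0.748 -3.127 3.393
v 0.148 -3.48 4.054
v -0.934 -1.618 3.08
v 0.701 -2.698 3.988
v -1.306 -1.647 3.714
v 0.33 -2.728 4.622
v -1.783 -2.117 4.015
v -0.148 -3.198 4.923
v -2.088 -2.753 3.807
v -0.453 -3.834 4.715
v -2.041 -3.182 3.212
v -0.406 -4.262 4.12
v -1.67 -3.152 2.578
v -0.034 -4.233 3.486
v -1.192 -2.682 2.277
v 0.443 -3.763 3.185
v 1.791 -0.109 0.738
v 2.671 0.502 0.472
v 2.869 -1.422 1.288
v 3.749 -0.811 1.022
v 3.109 -0.517 1.872
v 2.442 0.295 1.532
v 3.098 -1.215 0.228
v 2.431 -0.403 -0.112
v 3.479 -0.181 0.157
v 3.486 0.25 1.173
v 2.054 -1.17 0.587
v 2.061 -0.739 1.603
f 2 1 4
f 2 4 3
f 4 1 5
f 4 5 3
f 5 1 6
f 5 6 3
f 6 1 7
f 6 7 3
f 7 1 8
f 7 8 3
f 8 1 9
f 8 9 3
f 9 1 10
f 9 10 3
f 10 1 11
f 10 11 3
f 11 1 12
f 11 12 3
f 12 1 13
f 12 13 3
f 13 1 14
f 13 14 3
f 14 1 2
f 14 2 3
f 16 18 15
f 19 16 15
f 15 18 17
f 17 19 15
f 16 22 18
f 20 16 19
f 20 22 16
f 18 22 17
f 21 19 17
f 17 22 21
f 21 20 19
f 22 20 21
f 24 23 27
f 24 27 25
f 25 27 28
f 25 28 26
f 27 23 29
f 27 29 28
f 28 29 30
f 28 30 26
f 29 23 31
f 29 31 30
f 30 31 32
f 30 32 26
f 31 23 33
f 31 33 32
f 32 33 34
f 32 34 26
f 33 23 35
f 33 35 34
f 34 35 36
f 34 36 26
f 35 23 37
f 35 37 36
f 36 37 38
f 36 38 26
f 37 23 39
f 37 39 38
f 38 39 40
f 38 40 26
f 39 23 24
f 39 24 40
f 40 24 25
f 40 25 26
f 41 52 46
f 41 46 42
f 41 42 48
f 41 48 51
f 41 51 52
f 42 46 50
f 46 52 45
f 52 51 43
f 51 48 47
f 48 42 49
f 44 50 45
f 44 45 43
f 44 43 47
f 44 47 49
f 44 49 50
f 45 50 46
f 43 45 52
f 47 43 51
f 49 47 48
f 50 49 42



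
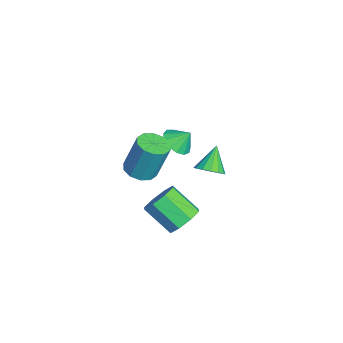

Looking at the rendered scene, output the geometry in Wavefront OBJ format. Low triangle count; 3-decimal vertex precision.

v -1.36 -0.462 -3.431
v -0.935 0.265 -3.318
v -2.4 -0.038 -2.249
v -1.241 0.358 -3.62
v -1.578 0.23 -3.872
v -1.858 -0.082 -4.005
v -2.003 -0.497 -3.985
v -1.977 -0.902 -3.816
v -1.785 -1.19 -3.543
v -1.479 -1.282 -3.241
v -1.141 -1.155 -2.989
v -0.862 -0.842 -2.856
v -0.716 -0.428 -2.876
v -0.743 -0.022 -3.045
v 2.653 -2.285 2.348
v 3.366 -1.962 1.968
v 2.767 -1.635 3.112
v 2.989 -1.698 1.8
v 2.505 -1.621 1.806
v 2.068 -1.754 1.984
v 1.817 -2.056 2.277
v 1.831 -2.43 2.593
v 2.107 -2.759 2.831
v 2.556 -2.937 2.916
v 3.036 -2.908 2.82
v 3.394 -2.681 2.574
v 3.517 -2.328 2.256
v 3.209 -4.089 0.761
v 3.913 -3.601 0.559
v 4.035 -2.923 2.617
v 3.331 -3.411 2.819
v 3.47 -3.296 0.484
v 3.591 -2.617 2.542
v 2.927 -3.293 0.515
v 3.048 -2.615 2.573
v 2.492 -3.594 0.64
v 2.613 -2.916 2.698
v 2.331 -4.085 0.812
v 2.452 -3.406 2.869
v 2.505 -4.577 0.963
v 2.627 -3.899 3.021
v 2.949 -4.883 1.038
v 3.07 -4.204 3.096
v 3.492 -4.885 1.007
v 3.613 -4.207 3.065
v 3.927 -4.584 0.882
v 4.048 -3.906 2.94
v 4.088 -4.094 0.711
v 4.209 -3.415 2.768
v 1.958 -1.866 -4.518
v 2.637 -2.6 -4.839
v 1.821 -3.888 -3.624
v 1.142 -3.154 -3.302
v 2.912 -2.181 -4.211
v 2.095 -3.469 -2.995
v 2.628 -1.577 -3.762
v 1.811 -2.865 -2.547
v 1.951 -1.143 -3.756
v 1.135 -2.431 -2.541
v 1.279 -1.132 -4.196
v 0.463 -2.42 -2.981
v 1.005 -1.551 -4.825
v 0.188 -2.839 -3.609
v 1.289 -2.155 -5.273
v 0.472 -3.443 -4.058
v 1.965 -2.589 -5.279
v 1.149 -3.877 -4.064
f 2 1 4
f 2 4 3
f 4 1 5
f 4 5 3
f 5 1 6
f 5 6 3
f 6 1 7
f 6 7 3
f 7 1 8
f 7 8 3
f 8 1 9
f 8 9 3
f 9 1 10
f 9 10 3
f 10 1 11
f 10 11 3
f 11 1 12
f 11 12 3
f 12 1 13
f 12 13 3
f 13 1 14
f 13 14 3
f 14 1 2
f 14 2 3
f 16 15 18
f 16 18 17
f 18 15 19
f 18 19 17
f 19 15 20
f 19 20 17
f 20 15 21
f 20 21 17
f 21 15 22
f 21 22 17
f 22 15 23
f 22 23 17
f 23 15 24
f 23 24 17
f 24 15 25
f 24 25 17
f 25 15 26
f 25 26 17
f 26 15 27
f 26 27 17
f 27 15 16
f 27 16 17
f 29 28 32
f 29 32 30
f 30 32 33
f 30 33 31
f 32 28 34
f 32 34 33
f 33 34 35
f 33 35 31
f 34 28 36
f 34 36 35
f 35 36 37
f 35 37 31
f 36 28 38
f 36 38 37
f 37 38 39
f 37 39 31
f 38 28 40
f 38 40 39
f 39 40 41
f 39 41 31
f 40 28 42
f 40 42 41
f 41 42 43
f 41 43 31
f 42 28 44
f 42 44 43
f 43 44 45
f 43 45 31
f 44 28 46
f 44 46 45
f 45 46 47
f 45 47 31
f 46 28 48
f 46 48 47
f 47 48 49
f 47 49 31
f 48 28 29
f 48 29 49
f 49 29 30
f 49 30 31
f 51 50 54
f 51 54 52
f 52 54 55
f 52 55 53
f 54 50 56
f 54 56 55
f 55 56 57
f 55 57 53
f 56 50 58
f 56 58 57
f 57 58 59
f 57 59 53
f 58 50 60
f 58 60 59
f 59 60 61
f 59 61 53
f 60 50 62
f 60 62 61
f 61 62 63
f 61 63 53
f 62 50 64
f 62 64 63
f 63 64 65
f 63 65 53
f 64 50 66
f 64 66 65
f 65 66 67
f 65 67 53
f 66 50 51
f 66 51 67
f 67 51 52
f 67 52 53



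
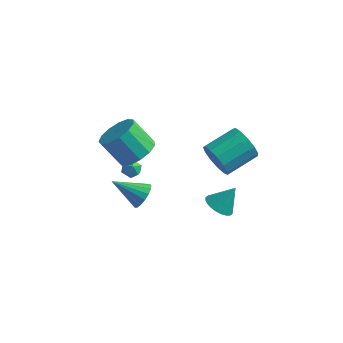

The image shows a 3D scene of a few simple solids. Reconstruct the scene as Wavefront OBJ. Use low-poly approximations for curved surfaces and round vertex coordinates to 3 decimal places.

v -1.697 -1.617 -3.012
v -1.423 -1.155 -2.393
v -3.283 -2.023 -2.008
v -1.628 -0.904 -2.614
v -1.848 -0.816 -2.927
v -2.034 -0.912 -3.259
v -2.143 -1.169 -3.535
v -2.149 -1.529 -3.69
v -2.052 -1.91 -3.691
v -1.874 -2.223 -3.536
v -1.655 -2.397 -3.261
v -1.446 -2.393 -2.929
v -1.294 -2.211 -2.616
v -1.235 -1.893 -2.394
v -1.282 -1.512 -2.313
v -3.828 1.257 -4.337
v -3.595 1.609 -3.869
v -3.605 0.411 -3.811
v -3.372 0.763 -3.343
v -3.992 0.763 -3.458
v -4.13 1.286 -3.783
v -3.07 0.734 -3.897
v -3.208 1.257 -4.222
v -3.126 1.286 -3.597
v -3.696 1.304 -3.326
v -3.504 0.716 -4.354
v -4.074 0.734 -4.083
v 2.408 -1.151 -2.543
v 2.842 -0.61 -3.036
v 3.052 -0.549 -1.317
v 2.566 -0.437 -2.976
v 2.266 -0.372 -2.851
v 1.987 -0.425 -2.679
v 1.773 -0.589 -2.486
v 1.656 -0.839 -2.302
v 1.653 -1.136 -2.154
v 1.765 -1.435 -2.066
v 1.975 -1.691 -2.051
v 2.251 -1.865 -2.11
v 2.551 -1.93 -2.236
v 2.83 -1.877 -2.408
v 3.044 -1.713 -2.601
v 3.161 -1.463 -2.785
v 3.164 -1.166 -2.932
v 3.052 -0.867 -3.02
v -1.26 -3.091 2.177
v -0.707 -2.265 2.649
v -1.848 -2.284 4.016
v -2.4 -3.109 3.543
v -1.14 -2.003 2.291
v -2.281 -2.022 3.658
v -1.611 -2.087 1.897
v -2.752 -2.105 3.263
v -1.97 -2.489 1.592
v -3.111 -2.507 2.958
v -2.104 -3.082 1.472
v -3.245 -3.1 2.838
v -1.97 -3.678 1.576
v -3.11 -3.696 2.942
v -1.61 -4.088 1.871
v -2.751 -4.106 3.237
v -1.139 -4.181 2.263
v -2.28 -4.199 3.629
v -0.706 -3.928 2.628
v -1.847 -3.946 3.994
v -0.449 -3.409 2.849
v -1.59 -3.427 4.215
v -0.45 -2.789 2.857
v -1.591 -2.808 4.224
v 2.36 -1.618 1.713
v 2.662 -2.129 2.554
v 3.662 -0.594 3.128
v 3.36 -0.082 2.287
v 3.061 -2.236 2.146
v 4.061 -0.701 2.72
v 3.237 -2.147 1.6
v 4.237 -0.611 2.174
v 3.134 -1.889 1.09
v 4.134 -0.354 1.664
v 2.786 -1.546 0.778
v 3.786 -0.01 1.352
v 2.303 -1.225 0.763
v 3.303 0.31 1.337
v 1.837 -1.029 1.049
v 2.837 0.506 1.623
v 1.538 -1.02 1.546
v 2.538 0.515 2.12
v 1.5 -1.2 2.096
v 2.5 0.335 2.67
v 1.735 -1.514 2.525
v 2.735 0.022 3.099
v 2.168 -1.86 2.696
v 3.168 -0.325 3.269
f 2 1 4
f 2 4 3
f 4 1 5
f 4 5 3
f 5 1 6
f 5 6 3
f 6 1 7
f 6 7 3
f 7 1 8
f 7 8 3
f 8 1 9
f 8 9 3
f 9 1 10
f 9 10 3
f 10 1 11
f 10 11 3
f 11 1 12
f 11 12 3
f 12 1 13
f 12 13 3
f 13 1 14
f 13 14 3
f 14 1 15
f 14 15 3
f 15 1 2
f 15 2 3
f 16 27 21
f 16 21 17
f 16 17 23
f 16 23 26
f 16 26 27
f 17 21 25
f 21 27 20
f 27 26 18
f 26 23 22
f 23 17 24
f 19 25 20
f 19 20 18
f 19 18 22
f 19 22 24
f 19 24 25
f 20 25 21
f 18 20 27
f 22 18 26
f 24 22 23
f 25 24 17
f 29 28 31
f 29 31 30
f 31 28 32
f 31 32 30
f 32 28 33
f 32 33 30
f 33 28 34
f 33 34 30
f 34 28 35
f 34 35 30
f 35 28 36
f 35 36 30
f 36 28 37
f 36 37 30
f 37 28 38
f 37 38 30
f 38 28 39
f 38 39 30
f 39 28 40
f 39 40 30
f 40 28 41
f 40 41 30
f 41 28 42
f 41 42 30
f 42 28 43
f 42 43 30
f 43 28 44
f 43 44 30
f 44 28 45
f 44 45 30
f 45 28 29
f 45 29 30
f 47 46 50
f 47 50 48
f 48 50 51
f 48 51 49
f 50 46 52
f 50 52 51
f 51 52 53
f 51 53 49
f 52 46 54
f 52 54 53
f 53 54 55
f 53 55 49
f 54 46 56
f 54 56 55
f 55 56 57
f 55 57 49
f 56 46 58
f 56 58 57
f 57 58 59
f 57 59 49
f 58 46 60
f 58 60 59
f 59 60 61
f 59 61 49
f 60 46 62
f 60 62 61
f 61 62 63
f 61 63 49
f 62 46 64
f 62 64 63
f 63 64 65
f 63 65 49
f 64 46 66
f 64 66 65
f 65 66 67
f 65 67 49
f 66 46 68
f 66 68 67
f 67 68 69
f 67 69 49
f 68 46 47
f 68 47 69
f 69 47 48
f 69 48 49
f 71 70 74
f 71 74 72
f 72 74 75
f 72 75 73
f 74 70 76
f 74 76 75
f 75 76 77
f 75 77 73
f 76 70 78
f 76 78 77
f 77 78 79
f 77 79 73
f 78 70 80
f 78 80 79
f 79 80 81
f 79 81 73
f 80 70 82
f 80 82 81
f 81 82 83
f 81 83 73
f 82 70 84
f 82 84 83
f 83 84 85
f 83 85 73
f 84 70 86
f 84 86 85
f 85 86 87
f 85 87 73
f 86 70 88
f 86 88 87
f 87 88 89
f 87 89 73
f 88 70 90
f 88 90 89
f 89 90 91
f 89 91 73
f 90 70 92
f 90 92 91
f 91 92 93
f 91 93 73
f 92 70 71
f 92 71 93
f 93 71 72
f 93 72 73



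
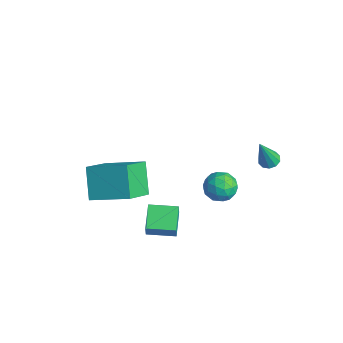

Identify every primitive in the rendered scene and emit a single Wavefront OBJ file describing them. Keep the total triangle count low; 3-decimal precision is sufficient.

v 0.126 1.924 1.882
v 0.519 2.239 1.961
v 0.314 1.276 3.518
v 0.255 2.387 2.05
v -0.058 2.358 2.075
v -0.3 2.163 2.025
v -0.38 1.877 1.921
v -0.266 1.608 1.802
v -0.003 1.46 1.713
v 0.31 1.489 1.689
v 0.553 1.684 1.738
v 0.632 1.97 1.842
v -1.093 -3.569 -2.134
v -0.848 -3.715 -1.376
v -2.133 -2.884 -1.665
v -1.888 -3.031 -0.907
v -0.352 -2.429 -2.153
v -0.107 -2.576 -1.395
v -1.392 -1.745 -1.684
v -1.147 -1.891 -0.926
v -0.442 0.254 1.02
v 0.006 0.174 0.338
v -0.146 -0.994 1.362
v 0.302 -1.074 0.68
v 0.557 -0.579 1.282
v 0.374 0.192 1.071
v -0.514 -1.012 0.629
v -0.697 -0.241 0.418
v -0.038 -0.609 0.096
v 0.624 -0.341 0.5
v -0.764 -0.479 1.2
v -0.102 -0.211 1.604
v -0.244 0.323 0.649
v 0.104 -1.143 1.051
v 0.254 -0.852 1.405
v 0.517 -0.899 1.004
v -0.028 0.334 1.08
v 0.235 0.287 0.679
v 0.559 -0.155 1.234
v -0.375 -1.107 1.021
v -0.112 -1.154 0.62
v -0.657 0.079 0.696
v -0.394 0.032 0.295
v -0.699 -0.665 0.466
v -0.007 -0.184 0.106
v 0.168 -0.917 0.307
v -0.312 -0.881 0.277
v -0.42 -0.428 0.153
v 0.382 -0.026 0.343
v 0.557 -0.76 0.544
v 0.706 -0.469 0.898
v 0.599 -0.015 0.774
v 0.356 -0.486 0.201
v -0.697 -0.06 1.156
v -0.522 -0.794 1.357
v -0.739 -0.805 0.926
v -0.846 -0.351 0.802
v -0.308 0.097 1.393
v -0.133 -0.636 1.594
v 0.28 -0.392 1.547
v 0.172 0.061 1.423
v -0.496 -0.334 1.499
v -4.458 -3.761 -2.323
v -5.556 -3.35 -1.023
v -3.088 -2.388 -1.599
v -4.186 -1.977 -0.3
v -3.694 -5.083 -1.26
v -4.792 -4.672 0.039
v -2.324 -3.71 -0.537
v -3.422 -3.299 0.763
f 2 1 4
f 2 4 3
f 4 1 5
f 4 5 3
f 5 1 6
f 5 6 3
f 6 1 7
f 6 7 3
f 7 1 8
f 7 8 3
f 8 1 9
f 8 9 3
f 9 1 10
f 9 10 3
f 10 1 11
f 10 11 3
f 11 1 12
f 11 12 3
f 12 1 2
f 12 2 3
f 14 16 13
f 17 14 13
f 13 16 15
f 15 17 13
f 14 20 16
f 18 14 17
f 18 20 14
f 16 20 15
f 19 17 15
f 15 20 19
f 19 18 17
f 20 18 19
f 21 58 37
f 58 32 61
f 37 61 26
f 58 61 37
f 21 37 33
f 37 26 38
f 33 38 22
f 37 38 33
f 21 33 42
f 33 22 43
f 42 43 28
f 33 43 42
f 21 42 54
f 42 28 57
f 54 57 31
f 42 57 54
f 21 54 58
f 54 31 62
f 58 62 32
f 54 62 58
f 22 38 49
f 38 26 52
f 49 52 30
f 38 52 49
f 26 61 39
f 61 32 60
f 39 60 25
f 61 60 39
f 32 62 59
f 62 31 55
f 59 55 23
f 62 55 59
f 31 57 56
f 57 28 44
f 56 44 27
f 57 44 56
f 28 43 48
f 43 22 45
f 48 45 29
f 43 45 48
f 24 50 36
f 50 30 51
f 36 51 25
f 50 51 36
f 24 36 34
f 36 25 35
f 34 35 23
f 36 35 34
f 24 34 41
f 34 23 40
f 41 40 27
f 34 40 41
f 24 41 46
f 41 27 47
f 46 47 29
f 41 47 46
f 24 46 50
f 46 29 53
f 50 53 30
f 46 53 50
f 25 51 39
f 51 30 52
f 39 52 26
f 51 52 39
f 23 35 59
f 35 25 60
f 59 60 32
f 35 60 59
f 27 40 56
f 40 23 55
f 56 55 31
f 40 55 56
f 29 47 48
f 47 27 44
f 48 44 28
f 47 44 48
f 30 53 49
f 53 29 45
f 49 45 22
f 53 45 49
f 64 66 63
f 67 64 63
f 63 66 65
f 65 67 63
f 64 70 66
f 68 64 67
f 68 70 64
f 66 70 65
f 69 67 65
f 65 70 69
f 69 68 67
f 70 68 69



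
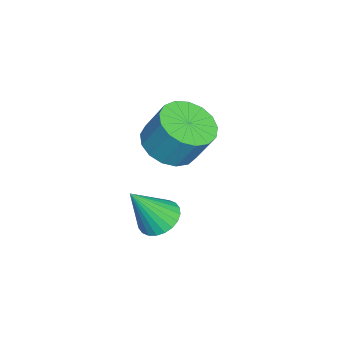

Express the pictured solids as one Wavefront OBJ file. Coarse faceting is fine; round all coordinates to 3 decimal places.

v 0.908 -2.767 2.708
v 1.589 -2.463 2.449
v 1.734 -1.948 3.433
v 1.052 -2.253 3.692
v 1.332 -2.204 2.351
v 1.476 -1.689 3.335
v 0.977 -2.074 2.335
v 1.121 -1.559 3.319
v 0.606 -2.103 2.405
v 0.751 -1.588 3.389
v 0.305 -2.284 2.543
v 0.449 -1.769 3.528
v 0.142 -2.576 2.72
v 0.286 -2.061 3.704
v 0.154 -2.912 2.894
v 0.298 -2.397 3.878
v 0.339 -3.214 3.025
v 0.483 -2.699 4.009
v 0.654 -3.414 3.083
v 0.798 -2.9 4.068
v 1.028 -3.466 3.056
v 1.172 -2.952 4.04
v 1.374 -3.358 2.949
v 1.518 -2.843 3.933
v 1.613 -3.115 2.786
v 1.757 -2.6 3.771
v 1.691 -2.792 2.606
v 1.835 -2.277 3.59
v 1.49 -2.91 0.254
v 2.018 -3.069 -0.008
v 1.91 -3.55 1.486
v 2.073 -2.856 0.084
v 2.04 -2.652 0.201
v 1.923 -2.487 0.326
v 1.741 -2.386 0.441
v 1.52 -2.365 0.527
v 1.294 -2.428 0.571
v 1.099 -2.563 0.568
v 0.963 -2.752 0.516
v 0.907 -2.964 0.425
v 0.94 -3.169 0.307
v 1.057 -3.334 0.182
v 1.24 -3.434 0.067
v 1.461 -3.455 -0.019
v 1.686 -3.393 -0.063
v 1.882 -3.257 -0.059
f 2 1 5
f 2 5 3
f 3 5 6
f 3 6 4
f 5 1 7
f 5 7 6
f 6 7 8
f 6 8 4
f 7 1 9
f 7 9 8
f 8 9 10
f 8 10 4
f 9 1 11
f 9 11 10
f 10 11 12
f 10 12 4
f 11 1 13
f 11 13 12
f 12 13 14
f 12 14 4
f 13 1 15
f 13 15 14
f 14 15 16
f 14 16 4
f 15 1 17
f 15 17 16
f 16 17 18
f 16 18 4
f 17 1 19
f 17 19 18
f 18 19 20
f 18 20 4
f 19 1 21
f 19 21 20
f 20 21 22
f 20 22 4
f 21 1 23
f 21 23 22
f 22 23 24
f 22 24 4
f 23 1 25
f 23 25 24
f 24 25 26
f 24 26 4
f 25 1 27
f 25 27 26
f 26 27 28
f 26 28 4
f 27 1 2
f 27 2 28
f 28 2 3
f 28 3 4
f 30 29 32
f 30 32 31
f 32 29 33
f 32 33 31
f 33 29 34
f 33 34 31
f 34 29 35
f 34 35 31
f 35 29 36
f 35 36 31
f 36 29 37
f 36 37 31
f 37 29 38
f 37 38 31
f 38 29 39
f 38 39 31
f 39 29 40
f 39 40 31
f 40 29 41
f 40 41 31
f 41 29 42
f 41 42 31
f 42 29 43
f 42 43 31
f 43 29 44
f 43 44 31
f 44 29 45
f 44 45 31
f 45 29 46
f 45 46 31
f 46 29 30
f 46 30 31



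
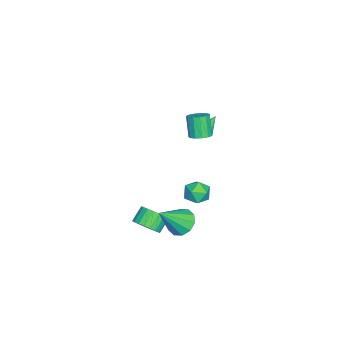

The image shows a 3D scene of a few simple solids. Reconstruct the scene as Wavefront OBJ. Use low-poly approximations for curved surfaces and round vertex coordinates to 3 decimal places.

v 0.572 0.309 3.152
v 1.018 -0.124 3.253
v 0.474 -0.402 4.468
v 0.028 0.031 4.368
v 1.145 0.182 3.38
v 0.602 -0.096 4.595
v 1.091 0.528 3.434
v 0.547 0.25 4.65
v 0.871 0.805 3.4
v 0.328 0.527 4.615
v 0.557 0.924 3.286
v 0.013 0.646 4.502
v 0.247 0.848 3.131
v -0.296 0.571 4.346
v 0.04 0.601 2.982
v -0.503 0.323 4.197
v 0.002 0.261 2.887
v -0.541 -0.017 4.102
v 0.145 -0.064 2.876
v -0.398 -0.342 4.092
v 0.423 -0.27 2.954
v -0.12 -0.548 4.169
v 0.749 -0.293 3.094
v 0.205 -0.571 4.309
v 3.31 -0.009 -1.813
v 3.935 -0.233 -2.406
v 4.37 -0.931 -0.347
v 4.069 0.257 -2.194
v 3.914 0.645 -1.837
v 3.528 0.784 -1.471
v 3.059 0.62 -1.235
v 2.686 0.216 -1.22
v 2.551 -0.274 -1.431
v 2.707 -0.662 -1.788
v 3.093 -0.801 -2.155
v 3.562 -0.637 -2.39
v 2.205 -2.257 -3.677
v 2.686 -2.504 -3.035
v 1.936 -2.211 -2.36
v 1.455 -1.963 -3.003
v 2.782 -2.171 -3.073
v 2.032 -1.877 -2.399
v 2.778 -1.852 -3.216
v 2.029 -1.558 -2.542
v 2.675 -1.603 -3.438
v 1.926 -1.31 -2.764
v 2.491 -1.467 -3.702
v 1.742 -1.174 -3.028
v 2.257 -1.468 -3.962
v 1.508 -1.175 -3.288
v 2.014 -1.605 -4.172
v 1.265 -1.312 -3.498
v 1.805 -1.855 -4.297
v 1.055 -1.562 -3.623
v 1.664 -2.174 -4.314
v 0.914 -1.881 -3.64
v 1.617 -2.508 -4.222
v 0.867 -2.214 -3.548
v 1.671 -2.798 -4.035
v 0.922 -2.504 -3.361
v 1.818 -2.994 -3.786
v 1.068 -2.701 -3.112
v 2.032 -3.063 -3.519
v 1.282 -2.77 -2.844
v 2.275 -2.993 -3.278
v 1.526 -2.699 -2.604
v 2.507 -2.795 -3.107
v 1.757 -2.502 -2.433
v -0.785 0.353 -2.709
v -0.393 -0.059 -3.343
v -1.847 -0.521 -2.797
v -1.455 -0.933 -3.431
v -1.144 -0.975 -2.639
v -0.488 -0.435 -2.585
v -1.752 -0.145 -3.555
v -1.096 0.395 -3.501
v -0.991 -0.367 -3.866
v -0.615 -0.88 -3.3
v -1.625 0.3 -2.84
v -1.249 -0.213 -2.274
v -2.893 -0.366 0.701
v -2.604 0.078 0.69
v -3.587 0.106 1.599
v -2.763 0.123 0.544
v -2.944 0.083 0.425
v -3.116 -0.035 0.353
v -3.25 -0.21 0.342
v -3.321 -0.412 0.393
v -3.319 -0.606 0.497
v -3.243 -0.759 0.637
v -3.106 -0.844 0.787
v -2.932 -0.846 0.923
v -2.752 -0.765 1.02
v -2.595 -0.616 1.062
v -2.491 -0.423 1.042
v -2.455 -0.22 0.962
v -2.496 -0.043 0.838
f 2 1 5
f 2 5 3
f 3 5 6
f 3 6 4
f 5 1 7
f 5 7 6
f 6 7 8
f 6 8 4
f 7 1 9
f 7 9 8
f 8 9 10
f 8 10 4
f 9 1 11
f 9 11 10
f 10 11 12
f 10 12 4
f 11 1 13
f 11 13 12
f 12 13 14
f 12 14 4
f 13 1 15
f 13 15 14
f 14 15 16
f 14 16 4
f 15 1 17
f 15 17 16
f 16 17 18
f 16 18 4
f 17 1 19
f 17 19 18
f 18 19 20
f 18 20 4
f 19 1 21
f 19 21 20
f 20 21 22
f 20 22 4
f 21 1 23
f 21 23 22
f 22 23 24
f 22 24 4
f 23 1 2
f 23 2 24
f 24 2 3
f 24 3 4
f 26 25 28
f 26 28 27
f 28 25 29
f 28 29 27
f 29 25 30
f 29 30 27
f 30 25 31
f 30 31 27
f 31 25 32
f 31 32 27
f 32 25 33
f 32 33 27
f 33 25 34
f 33 34 27
f 34 25 35
f 34 35 27
f 35 25 36
f 35 36 27
f 36 25 26
f 36 26 27
f 38 37 41
f 38 41 39
f 39 41 42
f 39 42 40
f 41 37 43
f 41 43 42
f 42 43 44
f 42 44 40
f 43 37 45
f 43 45 44
f 44 45 46
f 44 46 40
f 45 37 47
f 45 47 46
f 46 47 48
f 46 48 40
f 47 37 49
f 47 49 48
f 48 49 50
f 48 50 40
f 49 37 51
f 49 51 50
f 50 51 52
f 50 52 40
f 51 37 53
f 51 53 52
f 52 53 54
f 52 54 40
f 53 37 55
f 53 55 54
f 54 55 56
f 54 56 40
f 55 37 57
f 55 57 56
f 56 57 58
f 56 58 40
f 57 37 59
f 57 59 58
f 58 59 60
f 58 60 40
f 59 37 61
f 59 61 60
f 60 61 62
f 60 62 40
f 61 37 63
f 61 63 62
f 62 63 64
f 62 64 40
f 63 37 65
f 63 65 64
f 64 65 66
f 64 66 40
f 65 37 67
f 65 67 66
f 66 67 68
f 66 68 40
f 67 37 38
f 67 38 68
f 68 38 39
f 68 39 40
f 69 80 74
f 69 74 70
f 69 70 76
f 69 76 79
f 69 79 80
f 70 74 78
f 74 80 73
f 80 79 71
f 79 76 75
f 76 70 77
f 72 78 73
f 72 73 71
f 72 71 75
f 72 75 77
f 72 77 78
f 73 78 74
f 71 73 80
f 75 71 79
f 77 75 76
f 78 77 70
f 82 81 84
f 82 84 83
f 84 81 85
f 84 85 83
f 85 81 86
f 85 86 83
f 86 81 87
f 86 87 83
f 87 81 88
f 87 88 83
f 88 81 89
f 88 89 83
f 89 81 90
f 89 90 83
f 90 81 91
f 90 91 83
f 91 81 92
f 91 92 83
f 92 81 93
f 92 93 83
f 93 81 94
f 93 94 83
f 94 81 95
f 94 95 83
f 95 81 96
f 95 96 83
f 96 81 97
f 96 97 83
f 97 81 82
f 97 82 83



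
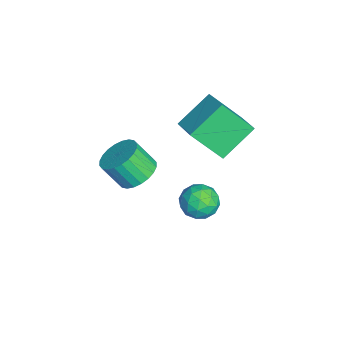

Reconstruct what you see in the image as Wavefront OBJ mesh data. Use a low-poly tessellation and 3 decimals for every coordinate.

v -3.032 0.581 -0.009
v -3.124 -0.705 1.441
v -1.808 1.033 0.47
v -1.9 -0.253 1.92
v -2.16 -0.667 -1.06
v -2.252 -1.953 0.39
v -0.936 -0.215 -0.581
v -1.028 -1.501 0.869
v 0.773 -1.418 -0.453
v 1.233 -0.749 -0.278
v 1.527 -1.651 -1.542
v 1.987 -0.982 -1.367
v 2.027 -1.653 -0.878
v 1.561 -1.508 -0.206
v 1.199 -0.892 -1.614
v 0.733 -0.747 -0.942
v 1.496 -0.423 -0.996
v 2.008 -0.894 -0.541
v 0.752 -1.506 -1.279
v 1.264 -1.977 -0.824
v 0.937 -1.063 -0.27
v 1.823 -1.337 -1.55
v 1.846 -1.731 -1.262
v 2.117 -1.338 -1.16
v 1.13 -1.509 -0.227
v 1.4 -1.116 -0.125
v 1.867 -1.647 -0.477
v 1.36 -1.284 -1.695
v 1.63 -0.891 -1.593
v 0.643 -1.062 -0.66
v 0.914 -0.669 -0.558
v 0.893 -0.753 -1.343
v 1.362 -0.478 -0.589
v 1.805 -0.615 -1.229
v 1.342 -0.562 -1.375
v 1.068 -0.478 -0.979
v 1.663 -0.755 -0.322
v 2.106 -0.892 -0.962
v 2.129 -1.286 -0.674
v 1.855 -1.201 -0.279
v 1.817 -0.563 -0.744
v 0.654 -1.508 -0.858
v 1.097 -1.645 -1.498
v 0.905 -1.199 -1.541
v 0.631 -1.114 -1.146
v 0.955 -1.785 -0.591
v 1.398 -1.922 -1.231
v 1.692 -1.922 -0.841
v 1.418 -1.838 -0.445
v 0.943 -1.837 -1.076
v -3.339 -3.554 -4.012
v -2.412 -3.711 -3.989
v -2.575 -4.503 -2.846
v -3.501 -4.346 -2.868
v -2.439 -3.409 -3.783
v -2.601 -4.201 -2.64
v -2.602 -3.128 -3.612
v -2.764 -3.92 -2.469
v -2.878 -2.913 -3.502
v -3.04 -3.705 -2.359
v -3.223 -2.795 -3.469
v -3.386 -3.587 -2.326
v -3.587 -2.793 -3.519
v -3.749 -3.584 -2.376
v -3.912 -2.906 -3.644
v -4.074 -3.698 -2.501
v -4.151 -3.118 -3.825
v -4.313 -3.91 -2.682
v -4.265 -3.397 -4.034
v -4.428 -4.189 -2.891
v -4.239 -3.699 -4.24
v -4.401 -4.491 -3.097
v -4.076 -3.98 -4.411
v -4.238 -4.772 -3.268
v -3.8 -4.195 -4.521
v -3.962 -4.987 -3.378
v -3.454 -4.313 -4.554
v -3.617 -5.105 -3.411
v -3.091 -4.316 -4.504
v -3.253 -5.107 -3.361
v -2.766 -4.202 -4.379
v -2.928 -4.994 -3.236
v -2.527 -3.99 -4.198
v -2.689 -4.782 -3.055
f 2 4 1
f 5 2 1
f 1 4 3
f 3 5 1
f 2 8 4
f 6 2 5
f 6 8 2
f 4 8 3
f 7 5 3
f 3 8 7
f 7 6 5
f 8 6 7
f 9 46 25
f 46 20 49
f 25 49 14
f 46 49 25
f 9 25 21
f 25 14 26
f 21 26 10
f 25 26 21
f 9 21 30
f 21 10 31
f 30 31 16
f 21 31 30
f 9 30 42
f 30 16 45
f 42 45 19
f 30 45 42
f 9 42 46
f 42 19 50
f 46 50 20
f 42 50 46
f 10 26 37
f 26 14 40
f 37 40 18
f 26 40 37
f 14 49 27
f 49 20 48
f 27 48 13
f 49 48 27
f 20 50 47
f 50 19 43
f 47 43 11
f 50 43 47
f 19 45 44
f 45 16 32
f 44 32 15
f 45 32 44
f 16 31 36
f 31 10 33
f 36 33 17
f 31 33 36
f 12 38 24
f 38 18 39
f 24 39 13
f 38 39 24
f 12 24 22
f 24 13 23
f 22 23 11
f 24 23 22
f 12 22 29
f 22 11 28
f 29 28 15
f 22 28 29
f 12 29 34
f 29 15 35
f 34 35 17
f 29 35 34
f 12 34 38
f 34 17 41
f 38 41 18
f 34 41 38
f 13 39 27
f 39 18 40
f 27 40 14
f 39 40 27
f 11 23 47
f 23 13 48
f 47 48 20
f 23 48 47
f 15 28 44
f 28 11 43
f 44 43 19
f 28 43 44
f 17 35 36
f 35 15 32
f 36 32 16
f 35 32 36
f 18 41 37
f 41 17 33
f 37 33 10
f 41 33 37
f 52 51 55
f 52 55 53
f 53 55 56
f 53 56 54
f 55 51 57
f 55 57 56
f 56 57 58
f 56 58 54
f 57 51 59
f 57 59 58
f 58 59 60
f 58 60 54
f 59 51 61
f 59 61 60
f 60 61 62
f 60 62 54
f 61 51 63
f 61 63 62
f 62 63 64
f 62 64 54
f 63 51 65
f 63 65 64
f 64 65 66
f 64 66 54
f 65 51 67
f 65 67 66
f 66 67 68
f 66 68 54
f 67 51 69
f 67 69 68
f 68 69 70
f 68 70 54
f 69 51 71
f 69 71 70
f 70 71 72
f 70 72 54
f 71 51 73
f 71 73 72
f 72 73 74
f 72 74 54
f 73 51 75
f 73 75 74
f 74 75 76
f 74 76 54
f 75 51 77
f 75 77 76
f 76 77 78
f 76 78 54
f 77 51 79
f 77 79 78
f 78 79 80
f 78 80 54
f 79 51 81
f 79 81 80
f 80 81 82
f 80 82 54
f 81 51 83
f 81 83 82
f 82 83 84
f 82 84 54
f 83 51 52
f 83 52 84
f 84 52 53
f 84 53 54



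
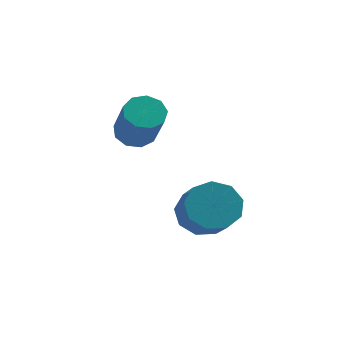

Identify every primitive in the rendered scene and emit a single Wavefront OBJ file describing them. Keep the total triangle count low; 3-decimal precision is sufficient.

v -1.092 0.408 0.042
v -0.743 0.919 0.273
v -0.219 -0.038 1.59
v -0.568 -0.548 1.358
v -1.161 0.926 0.445
v -0.637 -0.031 1.762
v -1.546 0.692 0.428
v -1.022 -0.265 1.745
v -1.719 0.325 0.23
v -1.195 -0.632 1.547
v -1.598 -0.003 -0.056
v -1.075 -0.96 1.261
v -1.241 -0.138 -0.297
v -0.717 -1.095 1.02
v -0.814 -0.018 -0.379
v -0.29 -0.975 0.938
v -0.517 0.302 -0.264
v 0.007 -0.654 1.053
v -0.489 0.672 -0.007
v 0.035 -0.285 1.31
v 1.208 -0.895 -2.37
v 1.586 -0.301 -1.876
v 2.111 -1.452 -0.896
v 1.732 -2.045 -1.39
v 1.036 -0.395 -1.692
v 1.56 -1.546 -0.711
v 0.565 -0.723 -1.825
v 1.09 -1.873 -0.844
v 0.396 -1.131 -2.213
v 0.92 -2.281 -1.233
v 0.606 -1.428 -2.675
v 1.131 -2.579 -1.695
v 1.098 -1.476 -2.994
v 1.622 -2.627 -2.014
v 1.641 -1.252 -3.021
v 2.166 -2.403 -2.041
v 1.981 -0.86 -2.744
v 2.506 -2.011 -1.764
v 1.96 -0.485 -2.292
v 2.484 -1.636 -1.311
f 2 1 5
f 2 5 3
f 3 5 6
f 3 6 4
f 5 1 7
f 5 7 6
f 6 7 8
f 6 8 4
f 7 1 9
f 7 9 8
f 8 9 10
f 8 10 4
f 9 1 11
f 9 11 10
f 10 11 12
f 10 12 4
f 11 1 13
f 11 13 12
f 12 13 14
f 12 14 4
f 13 1 15
f 13 15 14
f 14 15 16
f 14 16 4
f 15 1 17
f 15 17 16
f 16 17 18
f 16 18 4
f 17 1 19
f 17 19 18
f 18 19 20
f 18 20 4
f 19 1 2
f 19 2 20
f 20 2 3
f 20 3 4
f 22 21 25
f 22 25 23
f 23 25 26
f 23 26 24
f 25 21 27
f 25 27 26
f 26 27 28
f 26 28 24
f 27 21 29
f 27 29 28
f 28 29 30
f 28 30 24
f 29 21 31
f 29 31 30
f 30 31 32
f 30 32 24
f 31 21 33
f 31 33 32
f 32 33 34
f 32 34 24
f 33 21 35
f 33 35 34
f 34 35 36
f 34 36 24
f 35 21 37
f 35 37 36
f 36 37 38
f 36 38 24
f 37 21 39
f 37 39 38
f 38 39 40
f 38 40 24
f 39 21 22
f 39 22 40
f 40 22 23
f 40 23 24

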